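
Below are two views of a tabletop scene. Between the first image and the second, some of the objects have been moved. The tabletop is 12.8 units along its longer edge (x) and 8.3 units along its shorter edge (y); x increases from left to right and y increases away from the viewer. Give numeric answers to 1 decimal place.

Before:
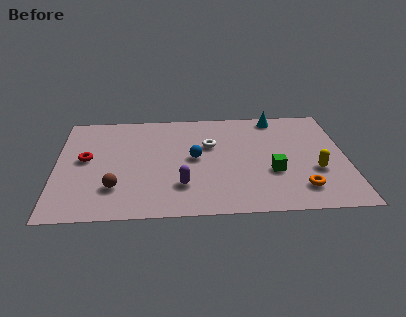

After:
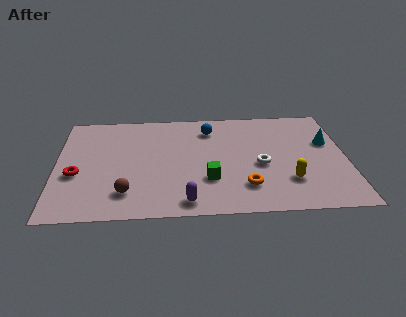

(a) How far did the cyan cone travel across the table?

3.1

The cyan cone moved from about (9.8, 7.4) to (12.0, 5.2), a distance of √(2.2² + 2.2²) ≈ 3.1.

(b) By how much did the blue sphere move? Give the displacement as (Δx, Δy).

(0.7, 2.3)

The blue sphere was at about (6.1, 4.3) and moved to about (6.8, 6.6).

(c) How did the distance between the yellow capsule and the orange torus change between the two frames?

+0.4

The distance was about 1.5 in the first image and 1.9 in the second, so they moved 0.4 units further apart.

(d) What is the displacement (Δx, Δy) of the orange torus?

(-2.4, 0.3)

The orange torus was at about (10.7, 1.7) and moved to about (8.3, 2.0).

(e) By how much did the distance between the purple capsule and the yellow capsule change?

-1.3

They were about 6.0 units apart before and 4.7 after — 1.3 units closer together.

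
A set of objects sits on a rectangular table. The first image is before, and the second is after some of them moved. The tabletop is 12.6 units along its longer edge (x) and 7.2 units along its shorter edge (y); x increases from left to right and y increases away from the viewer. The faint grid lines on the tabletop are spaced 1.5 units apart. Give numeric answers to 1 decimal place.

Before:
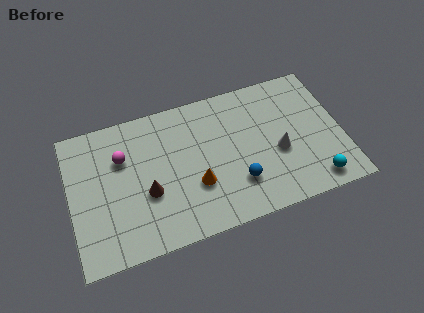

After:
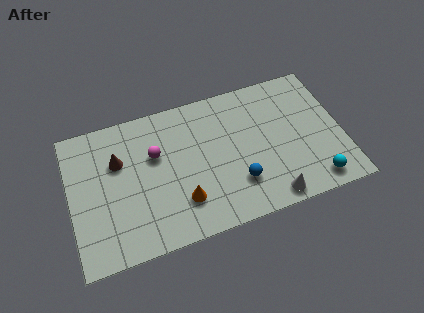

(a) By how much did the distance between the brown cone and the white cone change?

+1.7

Before: roughly 6.1 units apart; after: 7.8. That's 1.7 units further apart.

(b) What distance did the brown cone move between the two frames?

2.3

From (3.5, 2.8) to (2.3, 4.8), the brown cone covered √(1.2² + 2.0²) ≈ 2.3 units.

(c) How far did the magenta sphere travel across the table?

1.5

The magenta sphere was near (2.5, 4.9) before and (4.0, 4.6) after, so it travelled √(1.5² + 0.3²) ≈ 1.5 units.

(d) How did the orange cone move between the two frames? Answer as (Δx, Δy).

(-0.7, -0.6)

The orange cone was at about (5.7, 2.5) and moved to about (5.0, 1.9).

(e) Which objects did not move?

the cyan sphere and the blue sphere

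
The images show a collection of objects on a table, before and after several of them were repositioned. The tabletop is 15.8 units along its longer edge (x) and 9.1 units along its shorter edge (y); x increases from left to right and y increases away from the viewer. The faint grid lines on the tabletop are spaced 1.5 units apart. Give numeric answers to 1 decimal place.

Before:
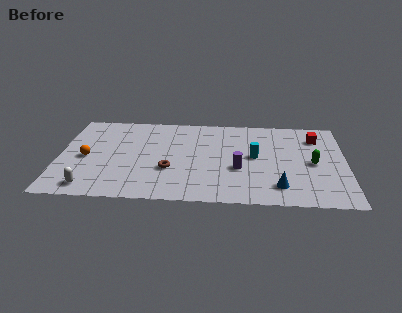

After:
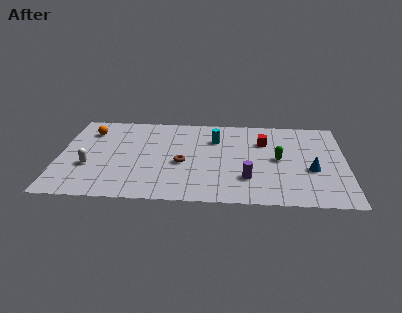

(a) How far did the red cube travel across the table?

3.0

From (14.2, 7.0) to (11.3, 6.4), the red cube covered √(2.9² + 0.6²) ≈ 3.0 units.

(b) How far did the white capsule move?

2.1

From (1.8, 1.2) to (1.7, 3.3), the white capsule covered √(0.1² + 2.1²) ≈ 2.1 units.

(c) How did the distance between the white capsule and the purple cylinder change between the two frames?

+0.3

Before: roughly 8.4 units apart; after: 8.7. That's 0.3 units further apart.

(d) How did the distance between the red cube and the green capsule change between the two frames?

-0.7

Before: roughly 2.7 units apart; after: 2.0. That's 0.7 units closer together.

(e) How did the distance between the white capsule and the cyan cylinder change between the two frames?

-2.1

They were about 9.7 units apart before and 7.6 after — 2.1 units closer together.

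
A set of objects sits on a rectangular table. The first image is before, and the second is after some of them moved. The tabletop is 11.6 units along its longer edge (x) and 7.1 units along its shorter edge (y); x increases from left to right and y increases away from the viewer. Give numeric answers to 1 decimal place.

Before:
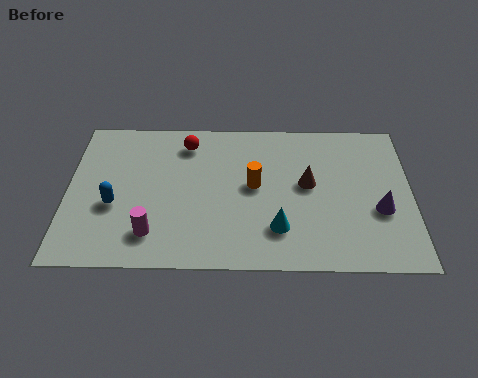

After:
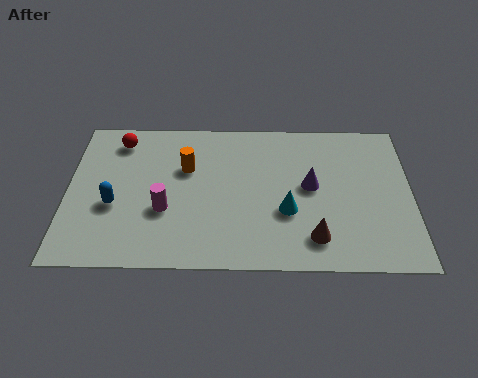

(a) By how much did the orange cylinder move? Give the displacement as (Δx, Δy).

(-2.3, 0.8)

From the two frames, the orange cylinder sits at roughly (6.3, 3.8) before and (4.0, 4.6) after.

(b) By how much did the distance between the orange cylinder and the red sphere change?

-0.4

The distance was about 3.0 in the first image and 2.6 in the second, so they moved 0.4 units closer together.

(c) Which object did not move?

the blue capsule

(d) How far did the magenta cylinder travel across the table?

1.2

The magenta cylinder was near (2.9, 1.5) before and (3.3, 2.6) after, so it travelled √(0.4² + 1.1²) ≈ 1.2 units.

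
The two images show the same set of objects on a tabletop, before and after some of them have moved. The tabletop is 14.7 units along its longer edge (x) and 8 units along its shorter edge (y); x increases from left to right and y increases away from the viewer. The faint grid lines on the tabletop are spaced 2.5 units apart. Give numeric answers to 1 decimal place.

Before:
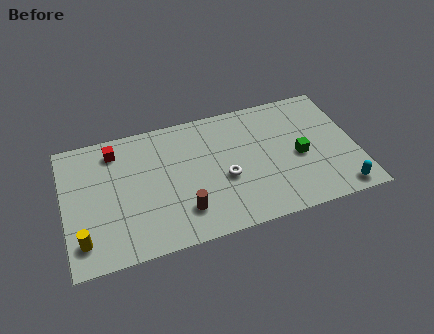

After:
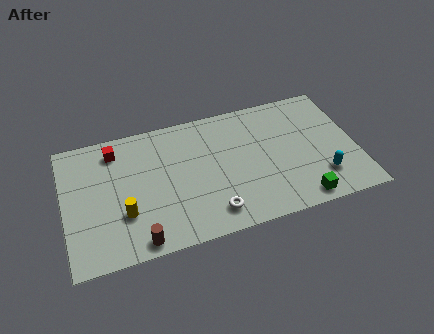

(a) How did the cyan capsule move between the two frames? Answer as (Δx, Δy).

(-0.8, 1.1)

From the two frames, the cyan capsule sits at roughly (13.6, 0.9) before and (12.8, 2.0) after.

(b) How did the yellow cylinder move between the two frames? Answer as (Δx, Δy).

(2.1, 1.0)

From the two frames, the yellow cylinder sits at roughly (0.8, 1.6) before and (2.9, 2.6) after.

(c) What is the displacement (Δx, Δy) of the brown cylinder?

(-2.3, -1.1)

The brown cylinder started near (5.8, 1.9) and ended near (3.5, 0.8).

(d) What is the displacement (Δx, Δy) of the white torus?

(-0.8, -1.9)

From the two frames, the white torus sits at roughly (8.0, 3.3) before and (7.2, 1.4) after.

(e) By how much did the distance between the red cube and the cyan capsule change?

-1.2

Before: roughly 12.3 units apart; after: 11.1. That's 1.2 units closer together.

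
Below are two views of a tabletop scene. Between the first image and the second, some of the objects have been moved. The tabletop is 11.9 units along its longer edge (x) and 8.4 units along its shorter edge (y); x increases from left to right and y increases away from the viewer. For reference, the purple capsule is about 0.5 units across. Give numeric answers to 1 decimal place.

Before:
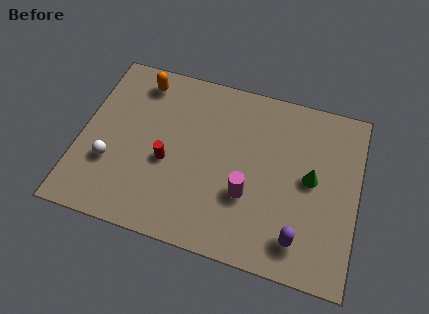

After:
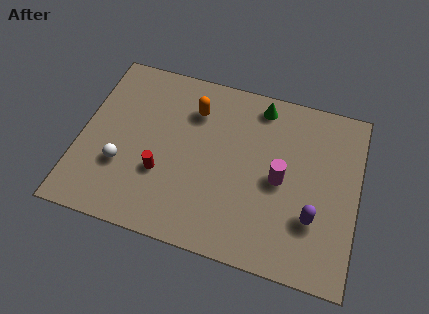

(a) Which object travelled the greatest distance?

the green cone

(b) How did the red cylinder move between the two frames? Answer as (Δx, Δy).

(-0.2, -0.6)

The red cylinder started near (3.8, 3.5) and ended near (3.6, 2.9).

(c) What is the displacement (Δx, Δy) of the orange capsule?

(2.4, -0.8)

The orange capsule started near (2.3, 7.1) and ended near (4.7, 6.3).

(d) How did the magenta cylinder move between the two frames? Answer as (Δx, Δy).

(1.3, 1.1)

The magenta cylinder started near (7.3, 2.9) and ended near (8.6, 4.0).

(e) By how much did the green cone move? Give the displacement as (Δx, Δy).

(-2.4, 2.9)

The green cone started near (9.9, 4.4) and ended near (7.5, 7.3).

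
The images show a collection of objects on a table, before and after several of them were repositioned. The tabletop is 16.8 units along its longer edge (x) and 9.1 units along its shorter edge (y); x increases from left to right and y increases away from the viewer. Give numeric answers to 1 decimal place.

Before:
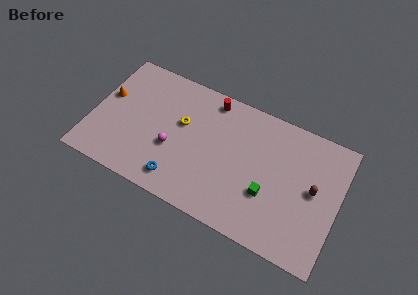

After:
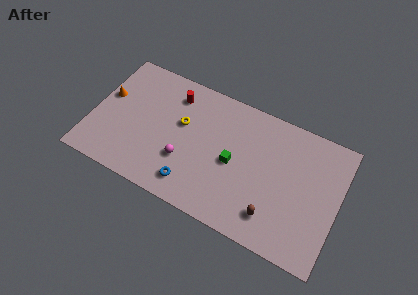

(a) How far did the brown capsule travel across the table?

3.8

The brown capsule was near (15.1, 4.8) before and (12.7, 1.9) after, so it travelled √(2.4² + 2.9²) ≈ 3.8 units.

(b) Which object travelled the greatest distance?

the brown capsule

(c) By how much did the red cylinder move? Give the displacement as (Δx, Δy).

(-2.5, -0.7)

From the two frames, the red cylinder sits at roughly (7.7, 8.0) before and (5.2, 7.3) after.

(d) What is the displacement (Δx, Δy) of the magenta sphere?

(0.9, -0.5)

The magenta sphere was at about (5.6, 3.5) and moved to about (6.5, 3.0).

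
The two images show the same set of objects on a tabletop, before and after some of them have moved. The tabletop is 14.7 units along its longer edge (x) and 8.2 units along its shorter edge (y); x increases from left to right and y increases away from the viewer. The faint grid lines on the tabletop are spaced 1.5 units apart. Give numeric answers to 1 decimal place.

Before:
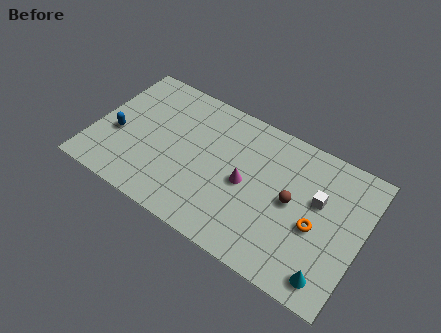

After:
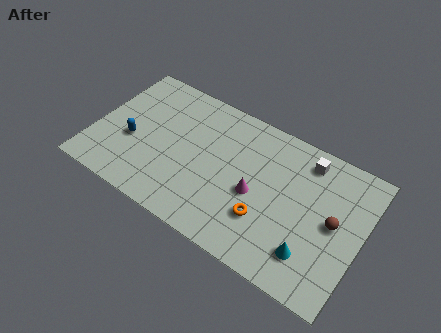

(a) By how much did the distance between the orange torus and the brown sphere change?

+2.3

Before: roughly 1.6 units apart; after: 3.9. That's 2.3 units further apart.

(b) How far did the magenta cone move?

0.7

From (8.4, 3.9) to (9.0, 3.6), the magenta cone covered √(0.6² + 0.3²) ≈ 0.7 units.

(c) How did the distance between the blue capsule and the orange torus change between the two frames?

-3.4

They were about 11.0 units apart before and 7.6 after — 3.4 units closer together.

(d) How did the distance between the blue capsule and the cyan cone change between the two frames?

-2.0

The distance was about 12.3 in the first image and 10.3 in the second, so they moved 2.0 units closer together.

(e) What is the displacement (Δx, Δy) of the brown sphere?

(2.3, 0.0)

The brown sphere was at about (10.9, 4.2) and moved to about (13.2, 4.2).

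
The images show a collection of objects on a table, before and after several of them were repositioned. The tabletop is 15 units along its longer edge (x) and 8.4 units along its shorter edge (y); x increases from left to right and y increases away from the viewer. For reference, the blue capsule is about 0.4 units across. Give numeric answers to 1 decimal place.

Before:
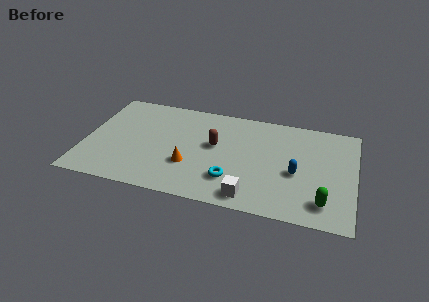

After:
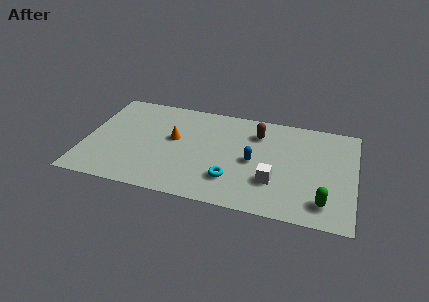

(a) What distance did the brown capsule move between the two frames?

2.8

The brown capsule was near (7.2, 4.8) before and (9.5, 6.4) after, so it travelled √(2.3² + 1.6²) ≈ 2.8 units.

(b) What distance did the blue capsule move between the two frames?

2.4

From (11.8, 3.6) to (9.4, 4.0), the blue capsule covered √(2.4² + 0.4²) ≈ 2.4 units.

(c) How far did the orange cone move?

2.2

The orange cone was near (5.9, 2.8) before and (4.9, 4.8) after, so it travelled √(1.0² + 2.0²) ≈ 2.2 units.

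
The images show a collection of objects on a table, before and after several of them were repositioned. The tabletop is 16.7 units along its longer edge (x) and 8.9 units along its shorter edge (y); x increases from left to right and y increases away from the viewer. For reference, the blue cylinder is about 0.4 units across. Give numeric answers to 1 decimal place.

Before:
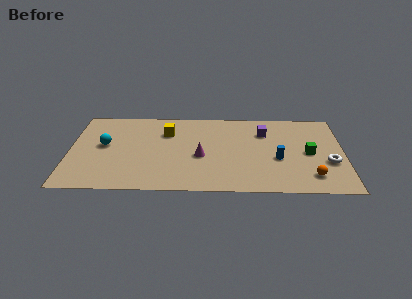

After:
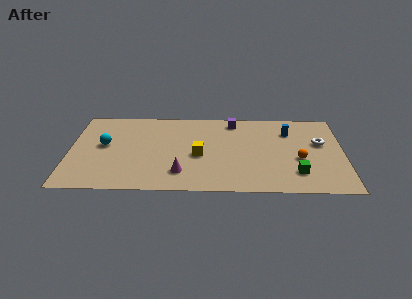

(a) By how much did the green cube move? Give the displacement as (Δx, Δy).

(-0.8, -2.2)

The green cube started near (14.6, 4.3) and ended near (13.8, 2.1).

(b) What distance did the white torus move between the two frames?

2.2

The white torus was near (15.8, 3.3) before and (15.3, 5.4) after, so it travelled √(0.5² + 2.1²) ≈ 2.2 units.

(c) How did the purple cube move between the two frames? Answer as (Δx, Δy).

(-1.9, 1.2)

The purple cube was at about (11.9, 6.5) and moved to about (10.0, 7.7).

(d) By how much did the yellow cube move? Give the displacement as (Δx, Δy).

(2.0, -2.5)

The yellow cube was at about (5.9, 6.4) and moved to about (7.9, 3.9).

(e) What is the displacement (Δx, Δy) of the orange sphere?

(-0.7, 1.8)

From the two frames, the orange sphere sits at roughly (14.7, 1.8) before and (14.0, 3.6) after.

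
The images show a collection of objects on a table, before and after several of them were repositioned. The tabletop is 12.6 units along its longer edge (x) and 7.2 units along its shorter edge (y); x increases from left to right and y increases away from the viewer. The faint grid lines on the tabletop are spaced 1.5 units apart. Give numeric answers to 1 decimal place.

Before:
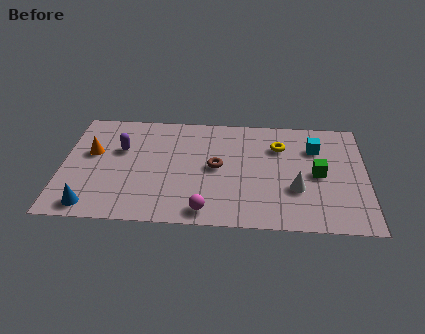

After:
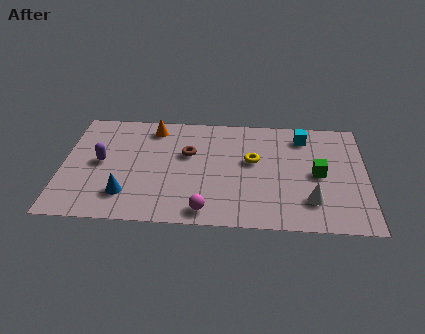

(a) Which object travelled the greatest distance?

the orange cone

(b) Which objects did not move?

the green cube and the magenta sphere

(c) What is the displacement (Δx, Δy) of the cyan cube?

(-0.5, 0.7)

From the two frames, the cyan cube sits at roughly (10.5, 5.2) before and (10.0, 5.9) after.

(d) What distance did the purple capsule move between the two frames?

1.2

The purple capsule was near (2.4, 4.6) before and (1.6, 3.7) after, so it travelled √(0.8² + 0.9²) ≈ 1.2 units.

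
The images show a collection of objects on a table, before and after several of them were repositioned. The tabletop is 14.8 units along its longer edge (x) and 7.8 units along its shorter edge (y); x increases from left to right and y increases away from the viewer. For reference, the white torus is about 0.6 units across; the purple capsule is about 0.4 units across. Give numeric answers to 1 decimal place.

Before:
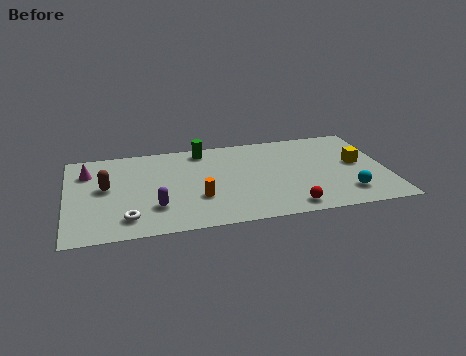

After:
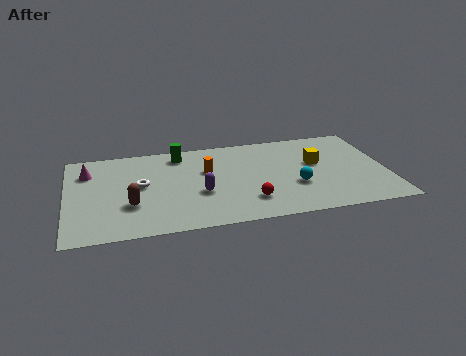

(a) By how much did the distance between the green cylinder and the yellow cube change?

-1.0

They were about 7.6 units apart before and 6.6 after — 1.0 units closer together.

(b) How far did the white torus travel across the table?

2.8

The white torus was near (2.7, 1.5) before and (3.4, 4.2) after, so it travelled √(0.7² + 2.7²) ≈ 2.8 units.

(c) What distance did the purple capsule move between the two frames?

2.2

The purple capsule moved from about (4.0, 2.2) to (6.1, 3.0), a distance of √(2.1² + 0.8²) ≈ 2.2.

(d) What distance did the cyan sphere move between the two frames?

2.5

From (12.8, 1.7) to (10.5, 2.8), the cyan sphere covered √(2.3² + 1.1²) ≈ 2.5 units.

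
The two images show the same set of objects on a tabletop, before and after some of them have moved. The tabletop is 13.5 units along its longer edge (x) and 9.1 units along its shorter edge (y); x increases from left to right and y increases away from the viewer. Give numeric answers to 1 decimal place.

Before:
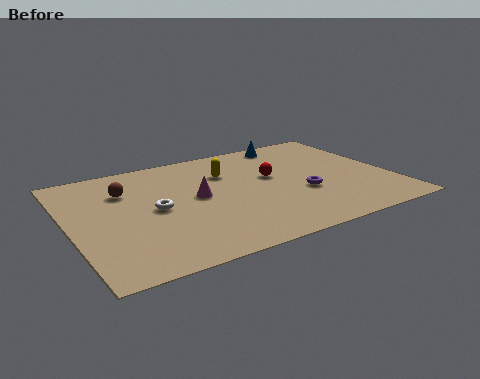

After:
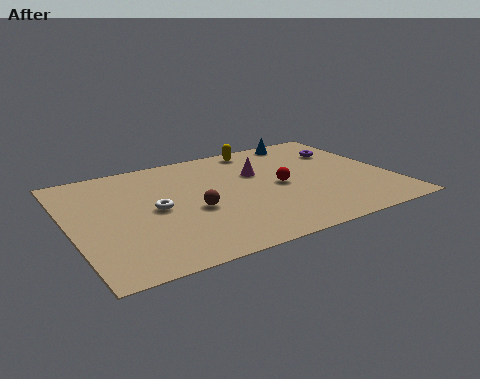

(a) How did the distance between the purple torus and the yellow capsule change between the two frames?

-0.3

The distance was about 4.1 in the first image and 3.8 in the second, so they moved 0.3 units closer together.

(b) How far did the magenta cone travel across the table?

3.0

The magenta cone was near (5.3, 4.8) before and (8.1, 5.9) after, so it travelled √(2.8² + 1.1²) ≈ 3.0 units.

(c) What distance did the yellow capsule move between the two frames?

2.4

From (6.8, 6.4) to (8.5, 8.1), the yellow capsule covered √(1.7² + 1.7²) ≈ 2.4 units.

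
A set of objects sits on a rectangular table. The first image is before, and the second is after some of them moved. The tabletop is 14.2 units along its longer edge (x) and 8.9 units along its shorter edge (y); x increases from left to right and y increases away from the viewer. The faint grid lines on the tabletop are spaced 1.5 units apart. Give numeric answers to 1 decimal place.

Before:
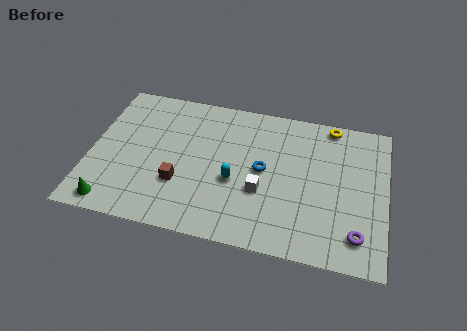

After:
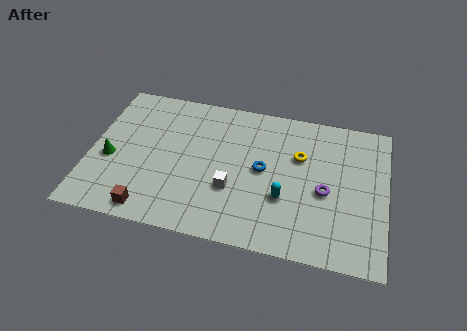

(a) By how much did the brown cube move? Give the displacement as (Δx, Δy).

(-1.3, -1.9)

The brown cube started near (4.4, 2.9) and ended near (3.1, 1.0).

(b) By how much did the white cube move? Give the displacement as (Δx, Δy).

(-1.4, -0.2)

The white cube started near (8.3, 3.3) and ended near (6.9, 3.1).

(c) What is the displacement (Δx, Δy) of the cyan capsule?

(2.4, -0.5)

The cyan capsule started near (7.0, 3.6) and ended near (9.4, 3.1).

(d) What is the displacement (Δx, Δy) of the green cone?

(-0.3, 2.7)

The green cone was at about (1.3, 1.0) and moved to about (1.0, 3.7).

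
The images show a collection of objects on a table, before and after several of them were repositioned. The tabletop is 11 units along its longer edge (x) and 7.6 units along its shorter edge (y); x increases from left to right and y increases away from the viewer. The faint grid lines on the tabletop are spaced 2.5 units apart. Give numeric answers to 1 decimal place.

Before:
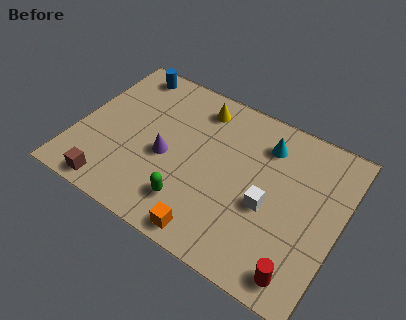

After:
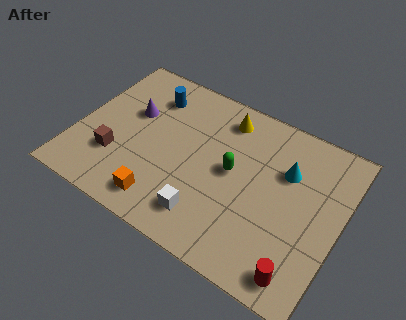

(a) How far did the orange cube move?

2.1

The orange cube moved from about (6.1, 0.8) to (4.0, 1.2), a distance of √(2.1² + 0.4²) ≈ 2.1.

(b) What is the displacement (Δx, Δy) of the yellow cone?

(1.1, 0.0)

From the two frames, the yellow cone sits at roughly (4.7, 6.3) before and (5.8, 6.3) after.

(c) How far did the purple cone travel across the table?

2.2

The purple cone moved from about (3.8, 3.3) to (2.1, 4.7), a distance of √(1.7² + 1.4²) ≈ 2.2.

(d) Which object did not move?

the red cylinder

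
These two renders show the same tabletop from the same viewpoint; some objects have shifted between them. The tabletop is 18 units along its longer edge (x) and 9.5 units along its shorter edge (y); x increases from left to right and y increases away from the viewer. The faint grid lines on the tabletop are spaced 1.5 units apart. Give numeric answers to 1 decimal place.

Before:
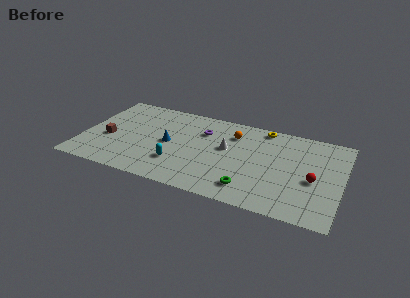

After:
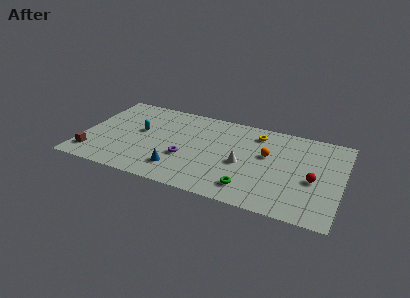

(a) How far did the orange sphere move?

2.9

The orange sphere was near (10.3, 7.2) before and (12.8, 5.7) after, so it travelled √(2.5² + 1.5²) ≈ 2.9 units.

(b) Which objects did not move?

the red sphere and the green torus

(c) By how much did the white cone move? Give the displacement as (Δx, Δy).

(1.2, -1.3)

The white cone started near (10.0, 5.5) and ended near (11.2, 4.2).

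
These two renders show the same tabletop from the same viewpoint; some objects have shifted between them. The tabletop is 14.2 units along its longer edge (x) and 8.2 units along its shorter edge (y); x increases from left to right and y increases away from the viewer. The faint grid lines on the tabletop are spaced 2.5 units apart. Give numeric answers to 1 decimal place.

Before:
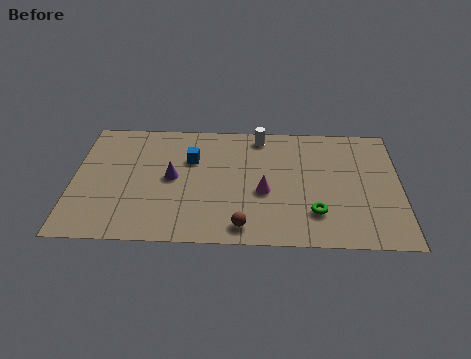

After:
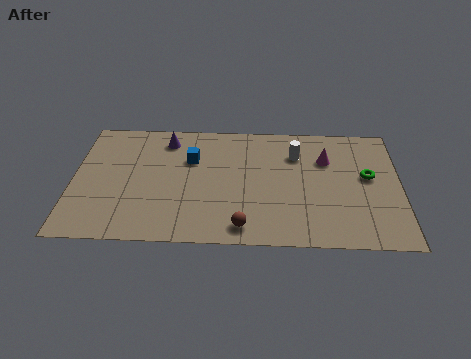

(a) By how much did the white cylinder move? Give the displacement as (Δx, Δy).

(1.6, -1.2)

The white cylinder started near (8.1, 7.2) and ended near (9.7, 6.0).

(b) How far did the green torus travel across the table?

3.4

From (10.5, 2.1) to (12.8, 4.6), the green torus covered √(2.3² + 2.5²) ≈ 3.4 units.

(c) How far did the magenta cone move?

3.5

From (8.3, 3.4) to (11.0, 5.7), the magenta cone covered √(2.7² + 2.3²) ≈ 3.5 units.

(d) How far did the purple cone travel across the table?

2.6

From (4.3, 4.2) to (4.0, 6.8), the purple cone covered √(0.3² + 2.6²) ≈ 2.6 units.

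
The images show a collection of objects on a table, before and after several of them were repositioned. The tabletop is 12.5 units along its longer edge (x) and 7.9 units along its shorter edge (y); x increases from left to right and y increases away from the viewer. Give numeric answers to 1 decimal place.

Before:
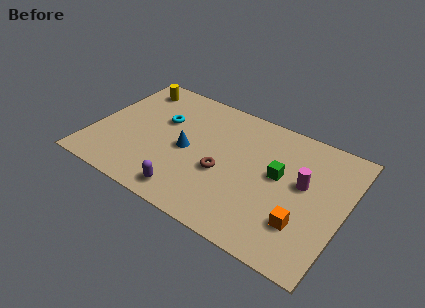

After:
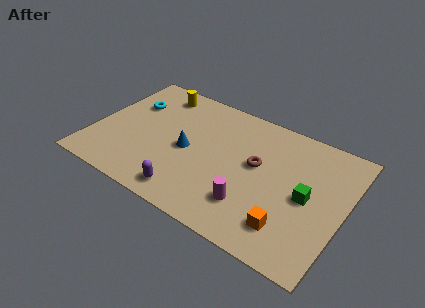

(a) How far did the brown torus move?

2.0

The brown torus was near (6.6, 3.2) before and (8.1, 4.5) after, so it travelled √(1.5² + 1.3²) ≈ 2.0 units.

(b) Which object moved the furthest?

the magenta cylinder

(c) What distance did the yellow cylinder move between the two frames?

1.2

The yellow cylinder moved from about (1.4, 6.6) to (2.6, 6.7), a distance of √(1.2² + 0.1²) ≈ 1.2.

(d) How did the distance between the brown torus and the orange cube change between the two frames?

-0.8

They were about 4.2 units apart before and 3.4 after — 0.8 units closer together.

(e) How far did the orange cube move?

0.8

The orange cube moved from about (10.7, 2.2) to (10.1, 1.7), a distance of √(0.6² + 0.5²) ≈ 0.8.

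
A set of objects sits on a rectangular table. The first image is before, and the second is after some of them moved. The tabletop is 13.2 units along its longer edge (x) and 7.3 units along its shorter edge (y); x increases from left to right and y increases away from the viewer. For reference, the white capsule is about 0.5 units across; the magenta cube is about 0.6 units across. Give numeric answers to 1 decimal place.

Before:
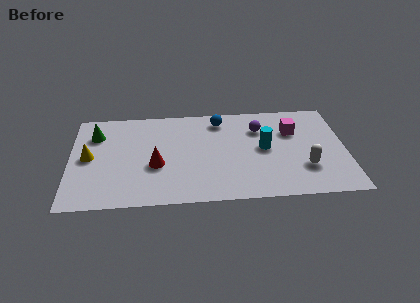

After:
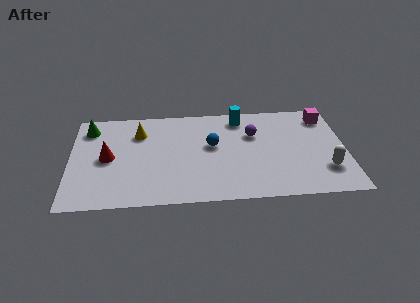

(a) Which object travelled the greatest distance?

the yellow cone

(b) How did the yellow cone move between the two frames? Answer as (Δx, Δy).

(2.4, 1.7)

The yellow cone started near (0.9, 3.7) and ended near (3.3, 5.4).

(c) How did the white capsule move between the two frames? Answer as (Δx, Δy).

(1.0, -0.2)

The white capsule was at about (11.2, 2.2) and moved to about (12.2, 2.0).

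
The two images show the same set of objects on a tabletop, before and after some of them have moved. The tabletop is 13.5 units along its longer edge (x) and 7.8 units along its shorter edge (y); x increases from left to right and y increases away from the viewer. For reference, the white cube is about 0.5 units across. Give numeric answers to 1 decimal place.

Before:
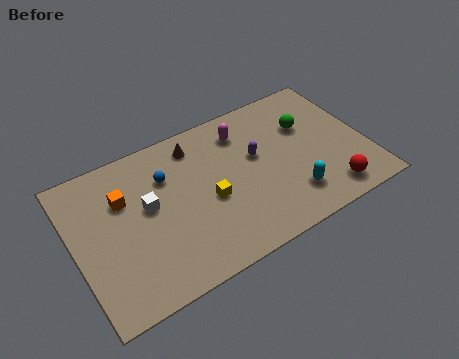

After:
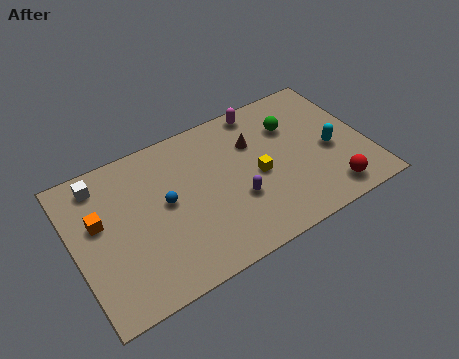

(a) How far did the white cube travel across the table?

2.9

The white cube moved from about (3.4, 4.4) to (1.5, 6.6), a distance of √(1.9² + 2.2²) ≈ 2.9.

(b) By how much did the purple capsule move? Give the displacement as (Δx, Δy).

(-1.2, -1.8)

The purple capsule started near (8.5, 4.6) and ended near (7.3, 2.8).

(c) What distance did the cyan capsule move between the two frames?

2.6

The cyan capsule moved from about (9.7, 1.8) to (11.8, 3.4), a distance of √(2.1² + 1.6²) ≈ 2.6.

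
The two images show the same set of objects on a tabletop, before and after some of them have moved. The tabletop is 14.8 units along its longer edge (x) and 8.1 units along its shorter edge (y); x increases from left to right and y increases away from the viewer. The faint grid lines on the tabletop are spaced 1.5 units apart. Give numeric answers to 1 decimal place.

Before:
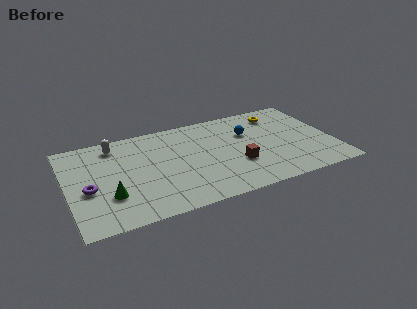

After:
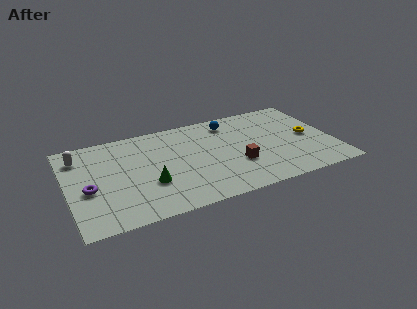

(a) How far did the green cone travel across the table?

2.2

From (2.2, 2.5) to (4.4, 2.8), the green cone covered √(2.2² + 0.3²) ≈ 2.2 units.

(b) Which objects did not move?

the brown cube and the purple torus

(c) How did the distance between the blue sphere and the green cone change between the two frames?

-2.2

The distance was about 8.5 in the first image and 6.3 in the second, so they moved 2.2 units closer together.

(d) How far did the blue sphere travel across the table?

1.6

The blue sphere was near (10.2, 5.4) before and (9.3, 6.7) after, so it travelled √(0.9² + 1.3²) ≈ 1.6 units.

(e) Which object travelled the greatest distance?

the yellow torus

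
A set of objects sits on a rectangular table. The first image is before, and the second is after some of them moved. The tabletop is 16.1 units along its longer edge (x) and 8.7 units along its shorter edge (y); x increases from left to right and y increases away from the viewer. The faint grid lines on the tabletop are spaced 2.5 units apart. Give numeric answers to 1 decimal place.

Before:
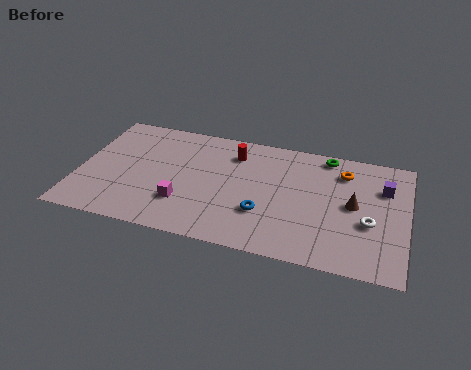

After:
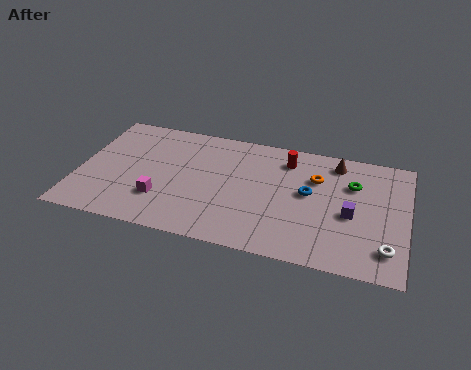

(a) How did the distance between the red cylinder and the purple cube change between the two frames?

-2.8

They were about 7.4 units apart before and 4.6 after — 2.8 units closer together.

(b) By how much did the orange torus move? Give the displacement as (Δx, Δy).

(-1.3, -0.8)

The orange torus was at about (12.9, 6.8) and moved to about (11.6, 6.0).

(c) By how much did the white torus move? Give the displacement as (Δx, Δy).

(0.9, -1.6)

The white torus started near (14.3, 3.4) and ended near (15.2, 1.8).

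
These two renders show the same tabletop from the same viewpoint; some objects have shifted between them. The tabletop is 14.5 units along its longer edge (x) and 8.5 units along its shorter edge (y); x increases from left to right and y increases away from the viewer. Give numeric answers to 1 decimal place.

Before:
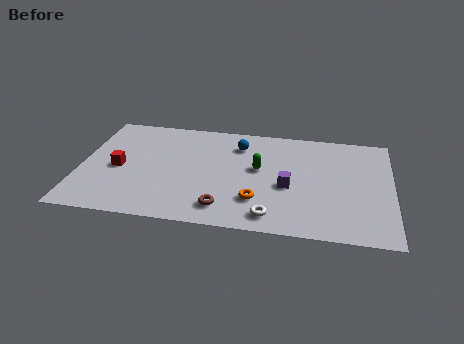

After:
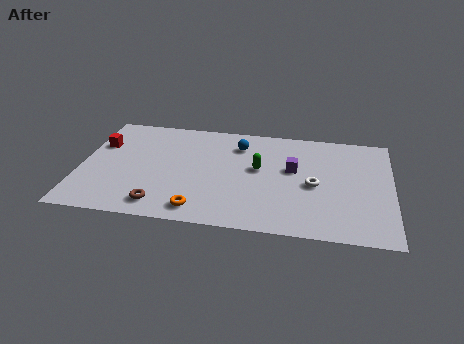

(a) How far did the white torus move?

3.3

The white torus was near (9.0, 1.2) before and (10.9, 3.9) after, so it travelled √(1.9² + 2.7²) ≈ 3.3 units.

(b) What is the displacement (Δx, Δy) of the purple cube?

(0.2, 1.4)

The purple cube started near (9.7, 3.6) and ended near (9.9, 5.0).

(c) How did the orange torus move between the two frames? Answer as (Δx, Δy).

(-2.6, -1.1)

The orange torus was at about (8.3, 2.3) and moved to about (5.7, 1.2).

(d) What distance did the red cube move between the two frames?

2.1

The red cube moved from about (1.8, 3.9) to (0.8, 5.7), a distance of √(1.0² + 1.8²) ≈ 2.1.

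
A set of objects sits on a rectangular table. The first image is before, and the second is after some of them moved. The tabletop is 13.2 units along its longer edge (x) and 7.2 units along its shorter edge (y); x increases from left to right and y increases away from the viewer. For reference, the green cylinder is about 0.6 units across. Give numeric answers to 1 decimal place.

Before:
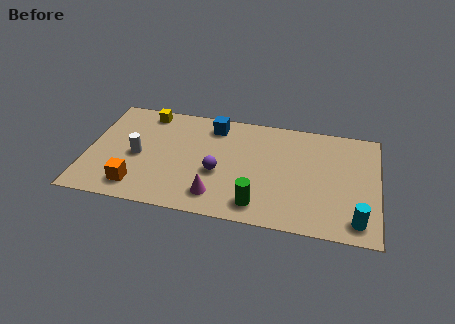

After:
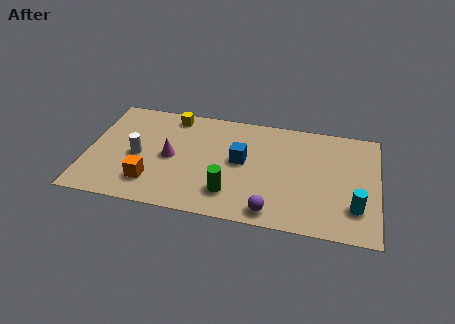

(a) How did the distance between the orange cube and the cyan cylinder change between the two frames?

-0.7

They were about 9.9 units apart before and 9.2 after — 0.7 units closer together.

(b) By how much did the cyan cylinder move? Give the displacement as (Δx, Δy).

(-0.1, 0.8)

The cyan cylinder was at about (12.3, 1.1) and moved to about (12.2, 1.9).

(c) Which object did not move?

the white cylinder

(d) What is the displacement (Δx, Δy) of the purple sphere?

(2.5, -2.0)

The purple sphere started near (6.0, 2.9) and ended near (8.5, 0.9).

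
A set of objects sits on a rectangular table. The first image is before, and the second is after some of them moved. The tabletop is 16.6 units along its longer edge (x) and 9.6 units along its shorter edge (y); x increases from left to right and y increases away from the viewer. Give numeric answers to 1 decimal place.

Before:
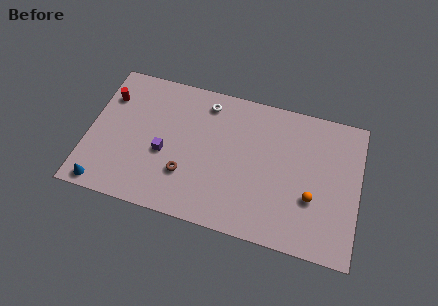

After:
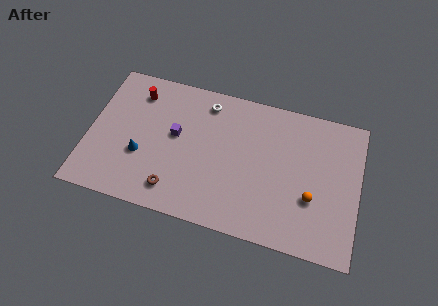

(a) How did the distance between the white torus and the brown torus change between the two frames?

+1.3

They were about 5.3 units apart before and 6.6 after — 1.3 units further apart.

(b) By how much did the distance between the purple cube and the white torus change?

-1.5

Before: roughly 4.7 units apart; after: 3.2. That's 1.5 units closer together.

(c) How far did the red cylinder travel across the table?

1.8

The red cylinder was near (1.0, 7.0) before and (2.7, 7.7) after, so it travelled √(1.7² + 0.7²) ≈ 1.8 units.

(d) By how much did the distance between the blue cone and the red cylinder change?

-1.9

Before: roughly 6.1 units apart; after: 4.2. That's 1.9 units closer together.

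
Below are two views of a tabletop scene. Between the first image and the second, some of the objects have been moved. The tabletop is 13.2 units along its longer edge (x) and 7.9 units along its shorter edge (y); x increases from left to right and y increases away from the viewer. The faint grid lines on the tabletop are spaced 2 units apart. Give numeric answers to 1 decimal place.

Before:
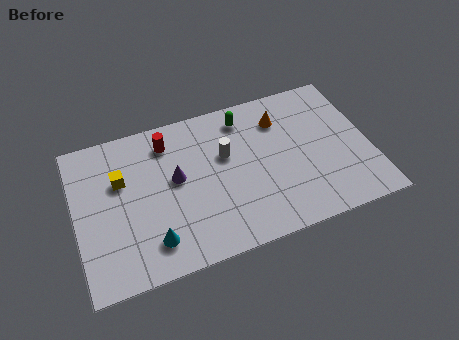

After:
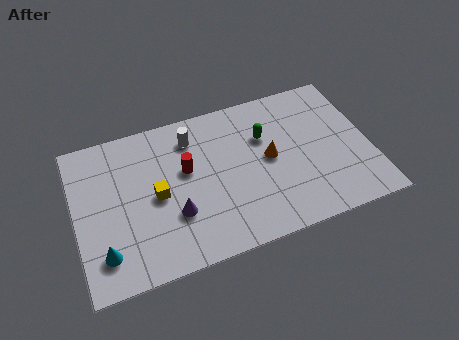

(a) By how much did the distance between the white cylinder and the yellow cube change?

-1.6

The distance was about 4.7 in the first image and 3.1 in the second, so they moved 1.6 units closer together.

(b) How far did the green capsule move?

1.5

The green capsule moved from about (7.8, 6.6) to (8.6, 5.3), a distance of √(0.8² + 1.3²) ≈ 1.5.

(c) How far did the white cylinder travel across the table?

2.0

From (6.8, 4.9) to (5.4, 6.3), the white cylinder covered √(1.4² + 1.4²) ≈ 2.0 units.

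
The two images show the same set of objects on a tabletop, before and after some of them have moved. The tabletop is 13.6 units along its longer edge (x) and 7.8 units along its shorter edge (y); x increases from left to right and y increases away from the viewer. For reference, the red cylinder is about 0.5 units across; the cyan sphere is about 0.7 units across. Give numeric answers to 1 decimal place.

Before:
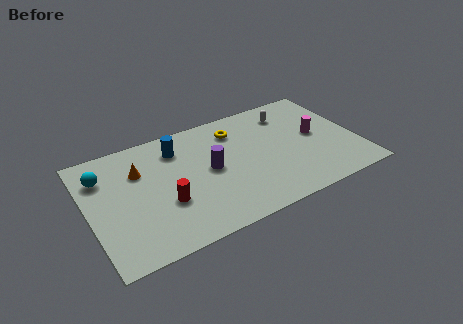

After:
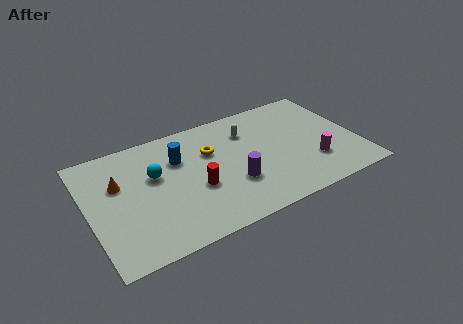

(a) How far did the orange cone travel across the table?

1.2

The orange cone moved from about (2.7, 5.4) to (1.6, 5.0), a distance of √(1.1² + 0.4²) ≈ 1.2.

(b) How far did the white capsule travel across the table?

2.2

The white capsule moved from about (10.5, 6.2) to (8.3, 5.8), a distance of √(2.2² + 0.4²) ≈ 2.2.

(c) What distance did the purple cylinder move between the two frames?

1.7

The purple cylinder was near (6.1, 4.0) before and (7.1, 2.6) after, so it travelled √(1.0² + 1.4²) ≈ 1.7 units.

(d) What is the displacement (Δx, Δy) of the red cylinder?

(1.6, 0.3)

The red cylinder started near (3.7, 2.8) and ended near (5.3, 3.1).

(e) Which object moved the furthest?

the cyan sphere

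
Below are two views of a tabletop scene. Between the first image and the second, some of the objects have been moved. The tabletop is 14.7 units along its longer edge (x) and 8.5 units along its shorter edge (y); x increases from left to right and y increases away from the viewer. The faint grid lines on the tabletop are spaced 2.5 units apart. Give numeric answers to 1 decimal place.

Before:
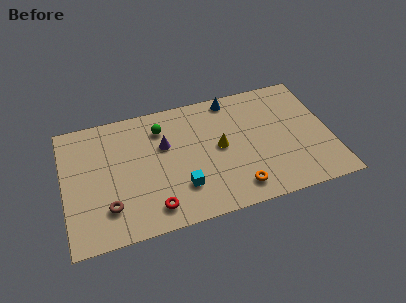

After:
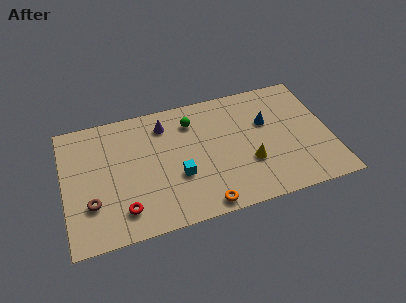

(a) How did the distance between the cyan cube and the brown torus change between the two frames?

+0.8

The distance was about 4.0 in the first image and 4.8 in the second, so they moved 0.8 units further apart.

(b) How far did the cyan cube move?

0.8

The cyan cube moved from about (6.3, 2.3) to (6.2, 3.1), a distance of √(0.1² + 0.8²) ≈ 0.8.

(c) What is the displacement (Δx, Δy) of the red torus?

(-1.6, 0.3)

From the two frames, the red torus sits at roughly (4.7, 1.4) before and (3.1, 1.7) after.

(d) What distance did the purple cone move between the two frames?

1.4

From (5.6, 5.4) to (5.7, 6.8), the purple cone covered √(0.1² + 1.4²) ≈ 1.4 units.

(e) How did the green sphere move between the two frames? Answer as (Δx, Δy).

(1.7, 0.0)

The green sphere was at about (5.5, 6.6) and moved to about (7.2, 6.6).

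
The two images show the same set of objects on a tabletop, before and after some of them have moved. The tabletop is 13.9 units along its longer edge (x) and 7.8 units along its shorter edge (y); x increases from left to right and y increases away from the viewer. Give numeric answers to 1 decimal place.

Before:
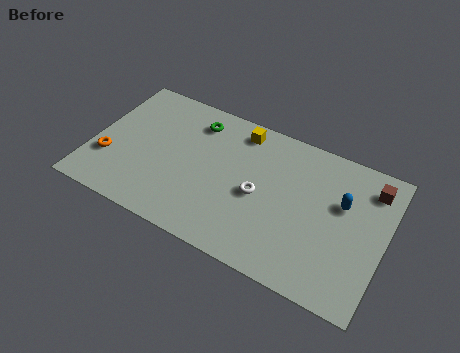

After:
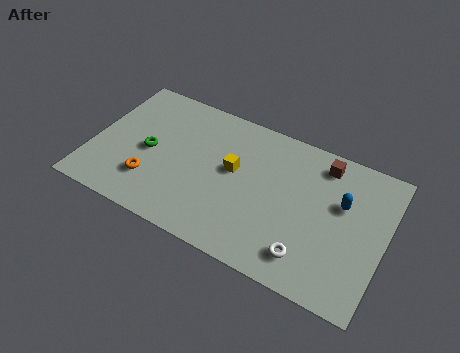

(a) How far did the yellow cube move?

2.3

From (6.7, 6.7) to (6.7, 4.4), the yellow cube covered √(0.0² + 2.3²) ≈ 2.3 units.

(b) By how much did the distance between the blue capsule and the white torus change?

-0.4

They were about 4.0 units apart before and 3.6 after — 0.4 units closer together.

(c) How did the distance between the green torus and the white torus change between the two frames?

+3.9

Before: roughly 4.3 units apart; after: 8.2. That's 3.9 units further apart.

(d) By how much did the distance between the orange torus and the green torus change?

-3.7

Before: roughly 5.3 units apart; after: 1.6. That's 3.7 units closer together.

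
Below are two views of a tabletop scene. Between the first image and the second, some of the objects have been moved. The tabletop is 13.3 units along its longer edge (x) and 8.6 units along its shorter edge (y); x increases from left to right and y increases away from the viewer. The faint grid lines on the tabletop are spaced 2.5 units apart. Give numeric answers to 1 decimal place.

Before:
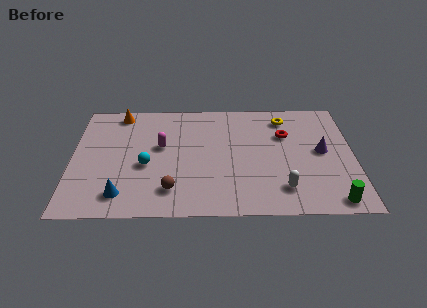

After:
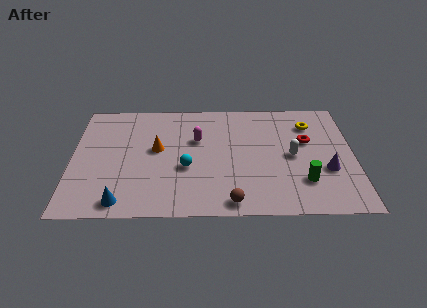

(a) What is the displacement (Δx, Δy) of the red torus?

(1.0, -0.5)

The red torus was at about (10.1, 5.8) and moved to about (11.1, 5.3).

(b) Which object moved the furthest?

the orange cone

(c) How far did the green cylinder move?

1.9

From (12.2, 0.9) to (10.9, 2.3), the green cylinder covered √(1.3² + 1.4²) ≈ 1.9 units.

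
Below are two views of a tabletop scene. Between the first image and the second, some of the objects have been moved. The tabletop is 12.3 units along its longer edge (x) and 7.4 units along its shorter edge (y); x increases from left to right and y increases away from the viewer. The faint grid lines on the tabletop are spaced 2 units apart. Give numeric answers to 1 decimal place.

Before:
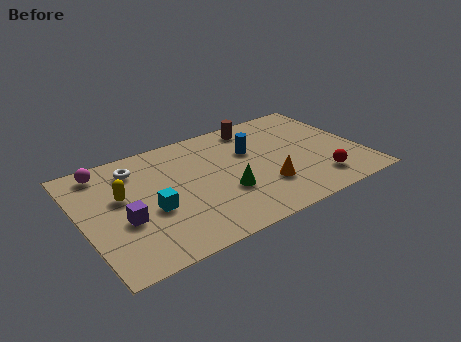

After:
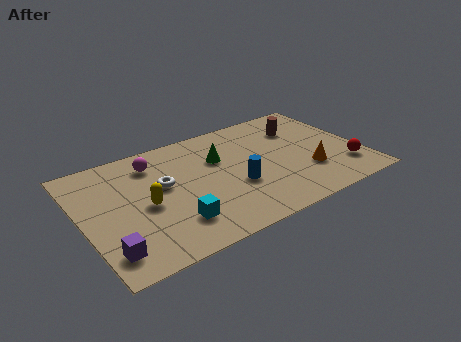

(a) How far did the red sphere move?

1.3

The red sphere moved from about (10.1, 1.5) to (11.4, 1.8), a distance of √(1.3² + 0.3²) ≈ 1.3.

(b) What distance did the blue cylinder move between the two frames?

2.2

From (7.6, 4.8) to (6.6, 2.8), the blue cylinder covered √(1.0² + 2.0²) ≈ 2.2 units.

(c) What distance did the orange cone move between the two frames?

2.0

The orange cone was near (7.8, 2.2) before and (9.8, 2.3) after, so it travelled √(2.0² + 0.1²) ≈ 2.0 units.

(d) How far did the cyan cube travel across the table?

1.4

From (2.9, 3.0) to (3.7, 1.8), the cyan cube covered √(0.8² + 1.2²) ≈ 1.4 units.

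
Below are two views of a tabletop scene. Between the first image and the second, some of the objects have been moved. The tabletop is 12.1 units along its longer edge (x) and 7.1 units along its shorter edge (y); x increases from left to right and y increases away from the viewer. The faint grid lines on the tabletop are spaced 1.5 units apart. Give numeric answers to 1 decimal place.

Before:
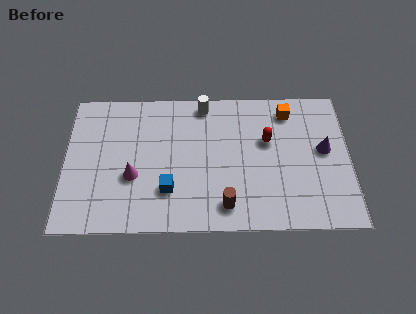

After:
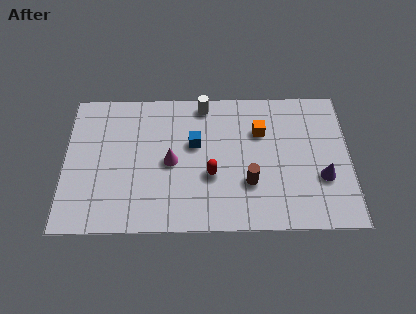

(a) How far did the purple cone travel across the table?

1.4

The purple cone moved from about (11.0, 3.9) to (10.9, 2.5), a distance of √(0.1² + 1.4²) ≈ 1.4.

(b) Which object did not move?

the white cylinder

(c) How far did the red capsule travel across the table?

2.9

The red capsule was near (8.6, 4.4) before and (6.2, 2.7) after, so it travelled √(2.4² + 1.7²) ≈ 2.9 units.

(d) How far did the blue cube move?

2.5

The blue cube moved from about (4.4, 2.0) to (5.5, 4.3), a distance of √(1.1² + 2.3²) ≈ 2.5.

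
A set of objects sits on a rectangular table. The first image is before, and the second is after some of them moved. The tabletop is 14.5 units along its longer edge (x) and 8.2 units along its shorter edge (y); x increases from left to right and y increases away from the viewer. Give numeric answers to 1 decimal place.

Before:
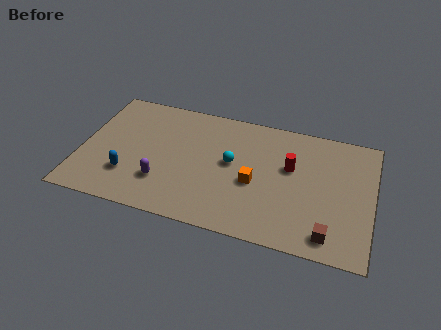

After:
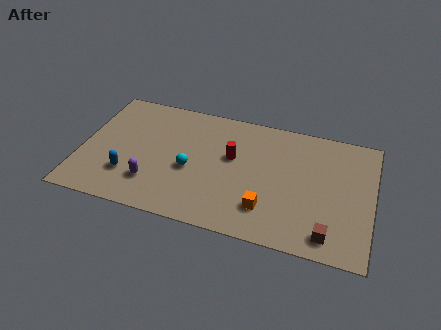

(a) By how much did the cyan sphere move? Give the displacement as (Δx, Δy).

(-2.0, -1.0)

The cyan sphere started near (7.5, 4.5) and ended near (5.5, 3.5).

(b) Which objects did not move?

the brown cube and the blue capsule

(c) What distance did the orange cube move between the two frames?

1.7

The orange cube was near (8.7, 3.5) before and (9.4, 2.0) after, so it travelled √(0.7² + 1.5²) ≈ 1.7 units.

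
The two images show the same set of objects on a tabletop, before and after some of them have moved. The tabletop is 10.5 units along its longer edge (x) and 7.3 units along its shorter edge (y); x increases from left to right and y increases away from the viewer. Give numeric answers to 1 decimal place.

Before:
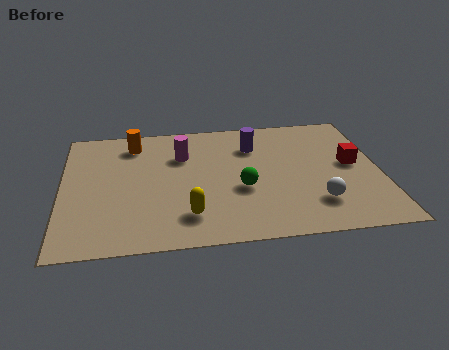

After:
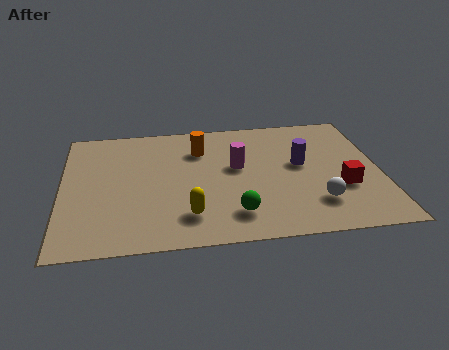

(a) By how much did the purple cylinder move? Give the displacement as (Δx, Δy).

(1.5, -1.3)

The purple cylinder started near (6.4, 5.4) and ended near (7.9, 4.1).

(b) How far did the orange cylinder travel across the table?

2.3

The orange cylinder moved from about (2.4, 6.0) to (4.6, 5.4), a distance of √(2.2² + 0.6²) ≈ 2.3.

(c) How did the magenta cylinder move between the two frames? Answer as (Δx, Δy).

(1.8, -0.9)

The magenta cylinder started near (4.0, 5.1) and ended near (5.8, 4.2).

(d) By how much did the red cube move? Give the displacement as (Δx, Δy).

(-0.4, -1.3)

The red cube was at about (9.6, 3.9) and moved to about (9.2, 2.6).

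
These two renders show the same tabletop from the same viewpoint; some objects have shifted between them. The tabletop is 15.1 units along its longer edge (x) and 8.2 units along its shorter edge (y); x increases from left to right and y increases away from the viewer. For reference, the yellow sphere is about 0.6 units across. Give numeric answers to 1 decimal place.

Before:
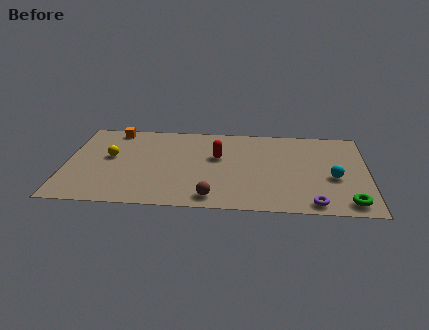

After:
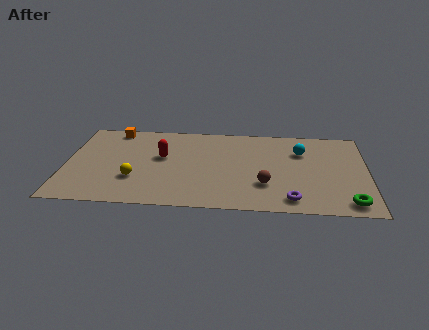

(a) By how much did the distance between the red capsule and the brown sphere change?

+1.8

Before: roughly 3.9 units apart; after: 5.7. That's 1.8 units further apart.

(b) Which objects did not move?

the green torus and the orange cube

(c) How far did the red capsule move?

2.8

The red capsule was near (7.6, 5.0) before and (4.8, 4.8) after, so it travelled √(2.8² + 0.2²) ≈ 2.8 units.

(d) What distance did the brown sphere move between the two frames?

3.0

The brown sphere was near (7.4, 1.1) before and (10.0, 2.5) after, so it travelled √(2.6² + 1.4²) ≈ 3.0 units.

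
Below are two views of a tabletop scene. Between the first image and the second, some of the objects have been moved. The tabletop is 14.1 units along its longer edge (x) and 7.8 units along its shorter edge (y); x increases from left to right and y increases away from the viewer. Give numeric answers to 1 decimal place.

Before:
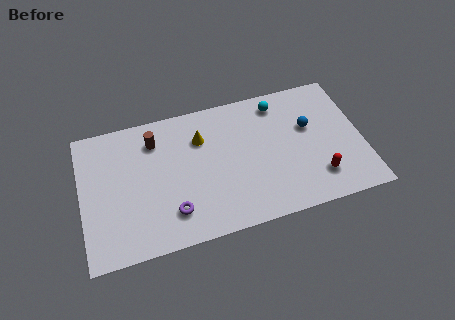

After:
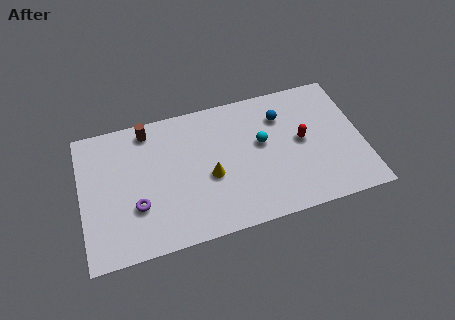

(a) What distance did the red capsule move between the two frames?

2.4

The red capsule was near (11.7, 1.8) before and (11.1, 4.1) after, so it travelled √(0.6² + 2.3²) ≈ 2.4 units.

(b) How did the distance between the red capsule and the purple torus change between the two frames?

+1.2

Before: roughly 7.3 units apart; after: 8.5. That's 1.2 units further apart.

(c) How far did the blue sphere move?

1.6

The blue sphere was near (11.5, 4.8) before and (10.2, 5.8) after, so it travelled √(1.3² + 1.0²) ≈ 1.6 units.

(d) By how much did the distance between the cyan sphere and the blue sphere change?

-0.6

The distance was about 2.3 in the first image and 1.7 in the second, so they moved 0.6 units closer together.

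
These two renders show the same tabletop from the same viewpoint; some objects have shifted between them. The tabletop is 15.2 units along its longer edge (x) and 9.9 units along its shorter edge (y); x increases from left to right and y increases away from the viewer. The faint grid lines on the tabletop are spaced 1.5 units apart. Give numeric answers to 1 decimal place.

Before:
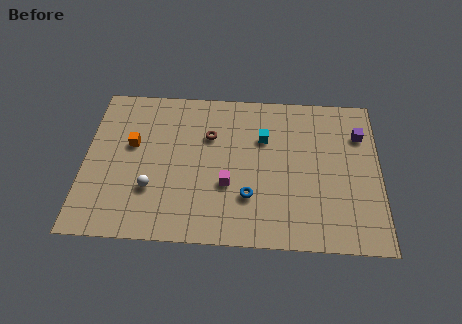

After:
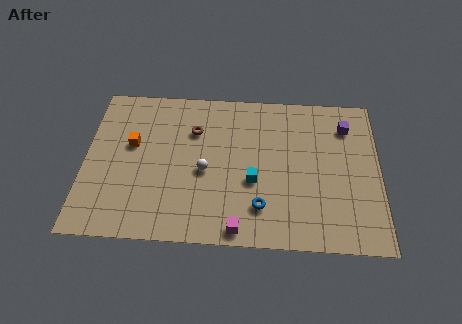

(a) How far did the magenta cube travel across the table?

2.8

The magenta cube was near (7.4, 3.6) before and (8.0, 0.9) after, so it travelled √(0.6² + 2.7²) ≈ 2.8 units.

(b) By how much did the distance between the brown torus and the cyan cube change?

+1.6

They were about 2.8 units apart before and 4.4 after — 1.6 units further apart.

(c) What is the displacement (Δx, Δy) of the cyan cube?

(-0.5, -2.8)

The cyan cube started near (9.2, 6.7) and ended near (8.7, 3.9).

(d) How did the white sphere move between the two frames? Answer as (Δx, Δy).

(2.7, 1.3)

The white sphere was at about (3.5, 3.1) and moved to about (6.2, 4.4).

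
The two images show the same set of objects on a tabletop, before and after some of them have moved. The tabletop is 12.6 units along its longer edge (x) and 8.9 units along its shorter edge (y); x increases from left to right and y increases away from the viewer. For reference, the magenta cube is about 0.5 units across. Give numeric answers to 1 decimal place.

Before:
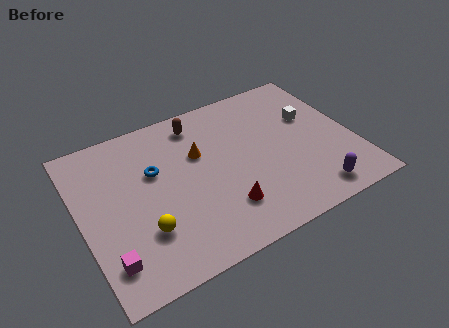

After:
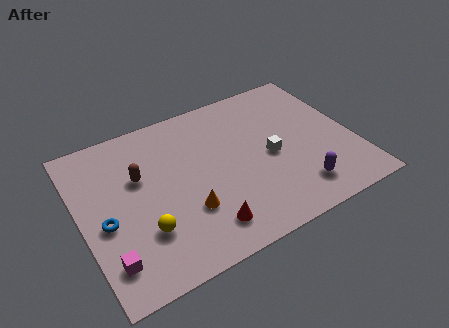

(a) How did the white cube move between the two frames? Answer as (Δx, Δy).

(-2.2, -1.5)

From the two frames, the white cube sits at roughly (10.9, 5.6) before and (8.7, 4.1) after.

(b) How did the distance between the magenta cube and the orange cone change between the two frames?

-2.3

They were about 6.1 units apart before and 3.8 after — 2.3 units closer together.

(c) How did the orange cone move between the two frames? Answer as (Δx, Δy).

(-1.0, -2.9)

The orange cone started near (5.6, 5.7) and ended near (4.6, 2.8).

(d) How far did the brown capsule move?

3.6

The brown capsule moved from about (5.8, 7.5) to (2.8, 5.6), a distance of √(3.0² + 1.9²) ≈ 3.6.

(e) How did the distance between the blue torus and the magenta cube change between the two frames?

-2.6

They were about 4.6 units apart before and 2.0 after — 2.6 units closer together.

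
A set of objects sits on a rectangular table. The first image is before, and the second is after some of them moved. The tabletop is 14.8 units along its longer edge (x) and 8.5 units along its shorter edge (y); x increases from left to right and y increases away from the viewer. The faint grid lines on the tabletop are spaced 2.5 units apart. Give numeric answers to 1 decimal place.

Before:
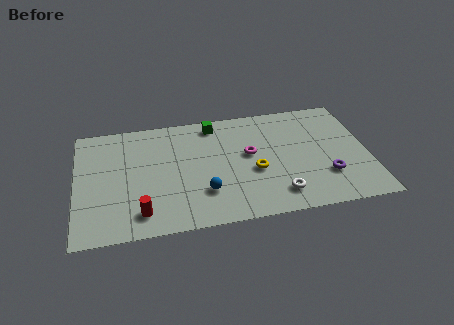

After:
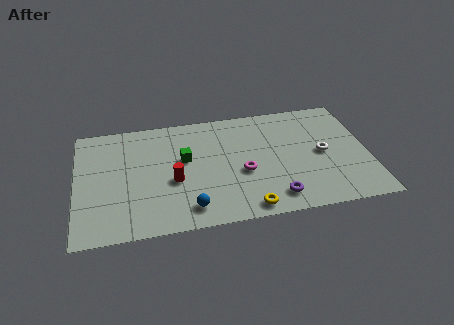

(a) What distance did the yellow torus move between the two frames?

2.6

The yellow torus was near (9.0, 3.5) before and (8.5, 0.9) after, so it travelled √(0.5² + 2.6²) ≈ 2.6 units.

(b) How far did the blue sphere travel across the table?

1.3

The blue sphere was near (6.4, 2.4) before and (5.6, 1.4) after, so it travelled √(0.8² + 1.0²) ≈ 1.3 units.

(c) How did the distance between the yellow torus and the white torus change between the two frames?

+3.0

They were about 2.2 units apart before and 5.2 after — 3.0 units further apart.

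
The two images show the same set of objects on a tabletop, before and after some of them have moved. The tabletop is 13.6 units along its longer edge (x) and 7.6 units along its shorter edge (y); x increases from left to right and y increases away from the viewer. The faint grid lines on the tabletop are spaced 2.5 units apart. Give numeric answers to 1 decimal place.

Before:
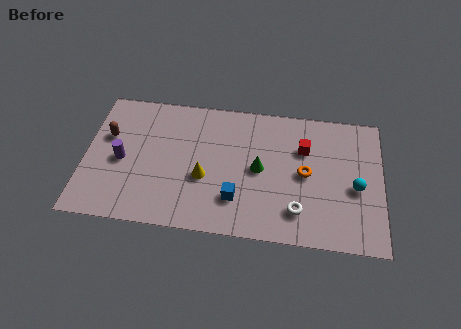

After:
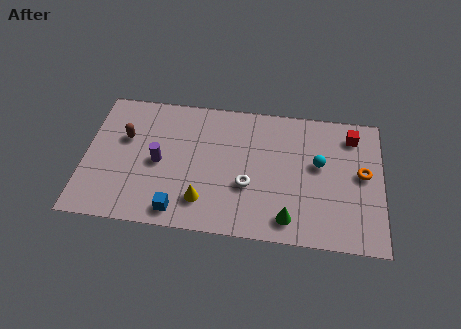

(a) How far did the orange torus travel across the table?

2.6

The orange torus was near (10.1, 3.8) before and (12.7, 4.1) after, so it travelled √(2.6² + 0.3²) ≈ 2.6 units.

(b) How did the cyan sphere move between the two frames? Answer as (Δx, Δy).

(-1.7, 1.1)

The cyan sphere was at about (12.4, 3.3) and moved to about (10.7, 4.4).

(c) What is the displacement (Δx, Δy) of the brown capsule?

(0.8, 0.0)

The brown capsule started near (1.0, 4.8) and ended near (1.8, 4.8).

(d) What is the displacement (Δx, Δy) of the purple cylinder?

(1.7, 0.1)

The purple cylinder started near (1.7, 3.5) and ended near (3.4, 3.6).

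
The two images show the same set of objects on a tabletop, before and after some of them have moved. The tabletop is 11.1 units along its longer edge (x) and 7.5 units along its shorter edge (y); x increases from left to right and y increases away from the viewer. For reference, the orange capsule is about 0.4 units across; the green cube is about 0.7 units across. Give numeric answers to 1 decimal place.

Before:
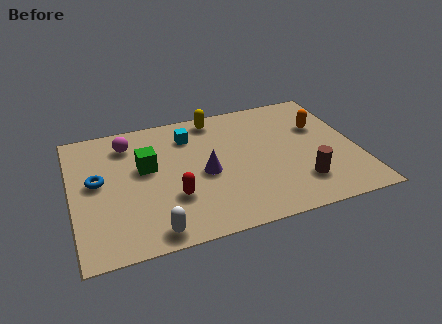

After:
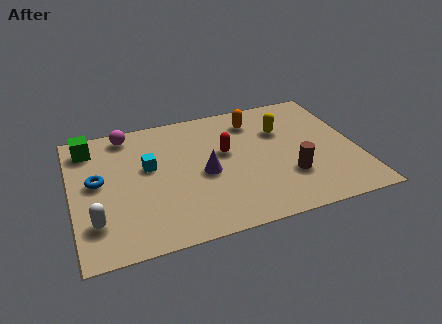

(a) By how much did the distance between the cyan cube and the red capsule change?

-0.5

Before: roughly 3.5 units apart; after: 3.0. That's 0.5 units closer together.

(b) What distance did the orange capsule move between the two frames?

2.7

The orange capsule was near (9.8, 4.9) before and (7.3, 6.0) after, so it travelled √(2.5² + 1.1²) ≈ 2.7 units.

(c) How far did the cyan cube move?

2.2

The cyan cube moved from about (4.7, 5.8) to (3.0, 4.4), a distance of √(1.7² + 1.4²) ≈ 2.2.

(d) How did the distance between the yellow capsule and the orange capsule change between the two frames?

-3.0

Before: roughly 4.3 units apart; after: 1.3. That's 3.0 units closer together.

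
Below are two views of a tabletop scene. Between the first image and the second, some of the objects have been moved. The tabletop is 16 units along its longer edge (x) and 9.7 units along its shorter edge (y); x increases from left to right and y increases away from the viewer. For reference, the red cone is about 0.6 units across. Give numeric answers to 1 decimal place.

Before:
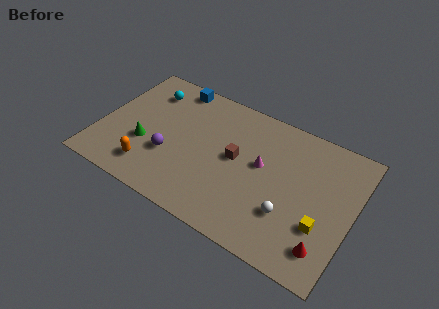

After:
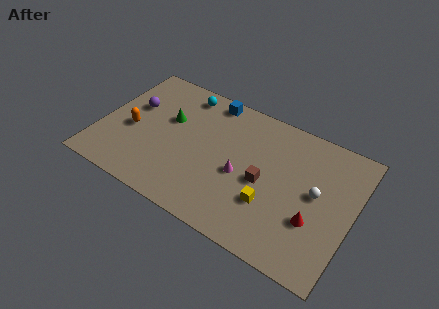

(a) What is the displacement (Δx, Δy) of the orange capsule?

(-1.6, 2.3)

The orange capsule started near (3.6, 1.9) and ended near (2.0, 4.2).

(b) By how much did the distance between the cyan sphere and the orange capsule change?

-0.8

They were about 5.8 units apart before and 5.0 after — 0.8 units closer together.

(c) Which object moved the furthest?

the purple sphere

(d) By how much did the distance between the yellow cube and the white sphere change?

+1.3

They were about 2.0 units apart before and 3.3 after — 1.3 units further apart.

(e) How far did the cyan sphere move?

2.3

The cyan sphere was near (2.5, 7.6) before and (4.7, 8.4) after, so it travelled √(2.2² + 0.8²) ≈ 2.3 units.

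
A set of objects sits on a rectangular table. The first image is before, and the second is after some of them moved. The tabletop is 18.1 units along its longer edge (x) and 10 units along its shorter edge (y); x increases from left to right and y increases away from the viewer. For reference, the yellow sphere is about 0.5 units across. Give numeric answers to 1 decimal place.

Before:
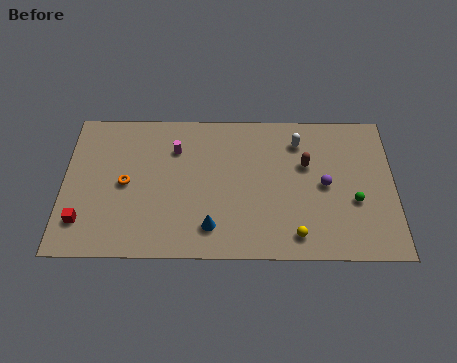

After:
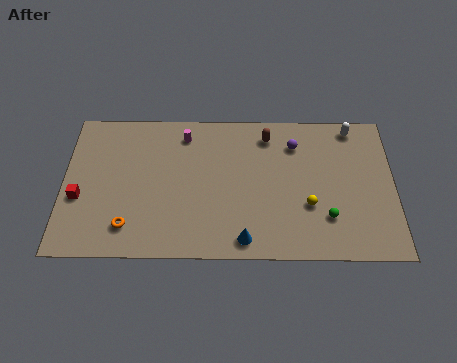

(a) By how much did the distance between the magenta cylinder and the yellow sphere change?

-0.5

The distance was about 8.8 in the first image and 8.3 in the second, so they moved 0.5 units closer together.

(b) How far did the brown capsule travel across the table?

2.9

The brown capsule was near (13.3, 6.3) before and (11.2, 8.3) after, so it travelled √(2.1² + 2.0²) ≈ 2.9 units.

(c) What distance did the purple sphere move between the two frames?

3.2

The purple sphere was near (14.3, 4.9) before and (12.7, 7.7) after, so it travelled √(1.6² + 2.8²) ≈ 3.2 units.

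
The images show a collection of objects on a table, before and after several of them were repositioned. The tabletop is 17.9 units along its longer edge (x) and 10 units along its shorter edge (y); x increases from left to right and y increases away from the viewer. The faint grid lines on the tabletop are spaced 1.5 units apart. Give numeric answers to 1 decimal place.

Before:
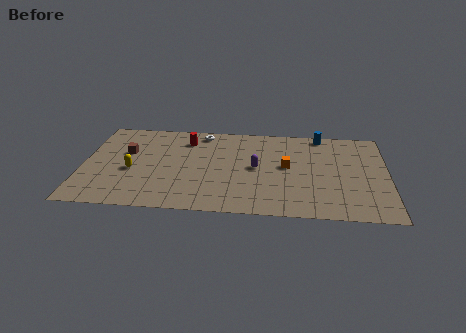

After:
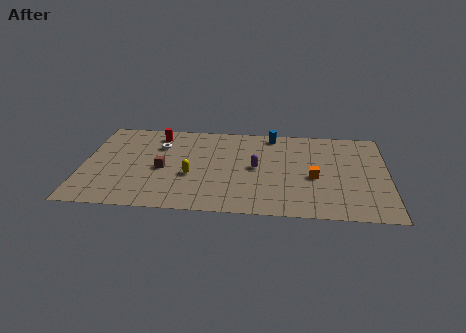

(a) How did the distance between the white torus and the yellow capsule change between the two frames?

-2.3

The distance was about 6.1 in the first image and 3.8 in the second, so they moved 2.3 units closer together.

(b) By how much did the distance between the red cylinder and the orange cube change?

+3.8

Before: roughly 6.5 units apart; after: 10.3. That's 3.8 units further apart.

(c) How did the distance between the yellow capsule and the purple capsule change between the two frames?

-3.4

Before: roughly 7.4 units apart; after: 4.0. That's 3.4 units closer together.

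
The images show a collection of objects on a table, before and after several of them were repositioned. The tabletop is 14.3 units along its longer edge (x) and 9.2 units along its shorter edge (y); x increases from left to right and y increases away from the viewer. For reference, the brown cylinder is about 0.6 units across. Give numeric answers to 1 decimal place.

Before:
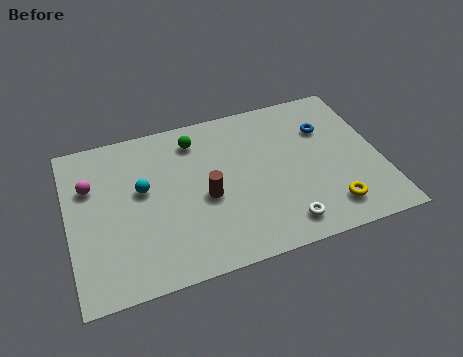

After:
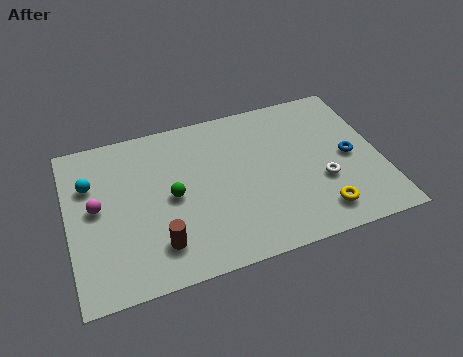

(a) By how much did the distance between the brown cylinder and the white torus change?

+3.5

They were about 4.2 units apart before and 7.7 after — 3.5 units further apart.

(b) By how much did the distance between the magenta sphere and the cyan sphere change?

-1.1

The distance was about 2.5 in the first image and 1.4 in the second, so they moved 1.1 units closer together.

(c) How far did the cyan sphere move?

2.5

The cyan sphere was near (3.4, 5.3) before and (1.1, 6.3) after, so it travelled √(2.3² + 1.0²) ≈ 2.5 units.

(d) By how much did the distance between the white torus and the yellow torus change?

-0.5

Before: roughly 2.2 units apart; after: 1.7. That's 0.5 units closer together.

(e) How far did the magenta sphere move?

1.3

The magenta sphere moved from about (1.1, 6.2) to (1.3, 4.9), a distance of √(0.2² + 1.3²) ≈ 1.3.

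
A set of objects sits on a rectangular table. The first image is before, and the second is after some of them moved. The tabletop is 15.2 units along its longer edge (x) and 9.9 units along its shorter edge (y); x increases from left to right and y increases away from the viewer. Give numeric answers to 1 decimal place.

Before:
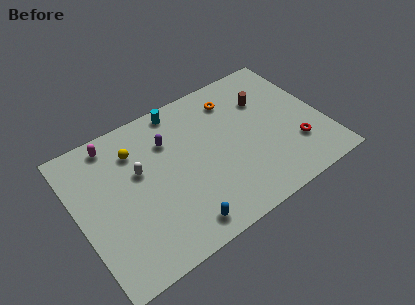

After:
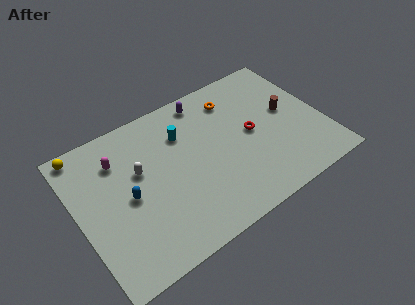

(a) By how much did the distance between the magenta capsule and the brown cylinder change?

+1.1

The distance was about 9.5 in the first image and 10.6 in the second, so they moved 1.1 units further apart.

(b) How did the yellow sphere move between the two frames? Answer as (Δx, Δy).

(-3.0, 1.5)

The yellow sphere was at about (3.9, 7.5) and moved to about (0.9, 9.0).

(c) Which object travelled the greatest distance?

the blue capsule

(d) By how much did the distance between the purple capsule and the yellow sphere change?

+5.6

Before: roughly 2.0 units apart; after: 7.6. That's 5.6 units further apart.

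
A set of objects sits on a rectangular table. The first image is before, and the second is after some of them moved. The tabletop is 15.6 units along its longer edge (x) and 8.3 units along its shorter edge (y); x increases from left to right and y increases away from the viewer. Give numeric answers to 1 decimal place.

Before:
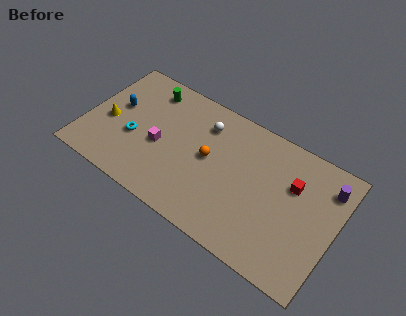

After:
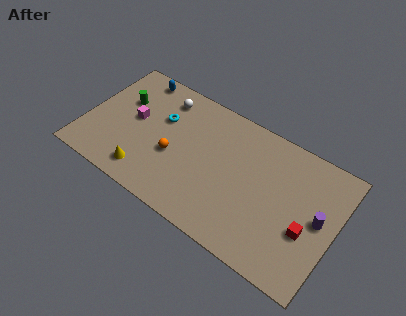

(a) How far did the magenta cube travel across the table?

2.0

From (4.7, 3.6) to (2.9, 4.5), the magenta cube covered √(1.8² + 0.9²) ≈ 2.0 units.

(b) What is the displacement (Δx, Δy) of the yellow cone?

(2.8, -2.2)

The yellow cone started near (1.4, 3.6) and ended near (4.2, 1.4).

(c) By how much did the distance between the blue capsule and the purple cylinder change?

-0.7

They were about 13.2 units apart before and 12.5 after — 0.7 units closer together.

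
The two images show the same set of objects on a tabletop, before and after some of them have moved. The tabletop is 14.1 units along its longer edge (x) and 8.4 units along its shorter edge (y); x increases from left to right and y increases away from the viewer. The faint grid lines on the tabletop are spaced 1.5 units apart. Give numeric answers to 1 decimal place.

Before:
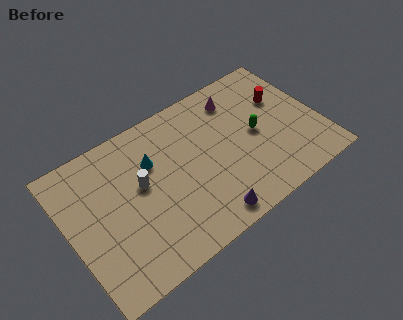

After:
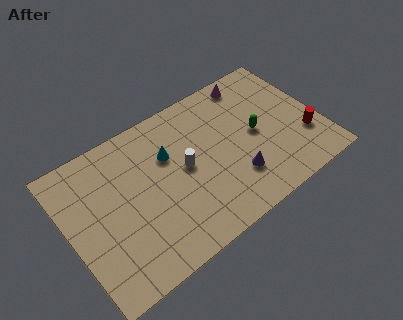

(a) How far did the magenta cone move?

1.2

The magenta cone moved from about (10.0, 6.8) to (11.0, 7.4), a distance of √(1.0² + 0.6²) ≈ 1.2.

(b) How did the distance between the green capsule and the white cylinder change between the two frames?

-2.4

The distance was about 6.5 in the first image and 4.1 in the second, so they moved 2.4 units closer together.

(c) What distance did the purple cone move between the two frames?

2.3

The purple cone moved from about (7.1, 1.0) to (9.0, 2.3), a distance of √(1.9² + 1.3²) ≈ 2.3.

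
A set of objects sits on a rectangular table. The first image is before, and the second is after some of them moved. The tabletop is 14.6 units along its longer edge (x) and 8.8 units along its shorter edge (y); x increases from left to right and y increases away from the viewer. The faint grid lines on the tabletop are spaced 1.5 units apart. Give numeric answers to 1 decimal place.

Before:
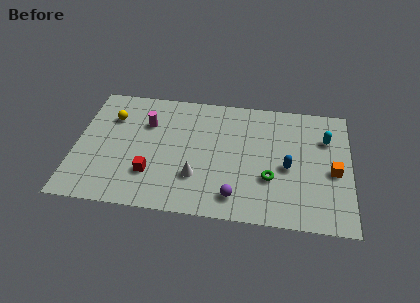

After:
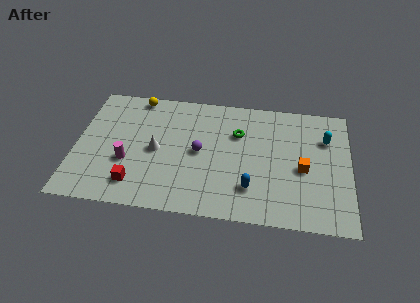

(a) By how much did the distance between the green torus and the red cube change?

+0.5

They were about 6.3 units apart before and 6.8 after — 0.5 units further apart.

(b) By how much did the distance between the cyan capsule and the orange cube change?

+0.3

They were about 2.3 units apart before and 2.6 after — 0.3 units further apart.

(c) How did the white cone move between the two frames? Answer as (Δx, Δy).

(-2.2, 1.6)

The white cone started near (6.5, 2.6) and ended near (4.3, 4.2).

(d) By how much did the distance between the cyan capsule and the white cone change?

+1.5

They were about 7.7 units apart before and 9.2 after — 1.5 units further apart.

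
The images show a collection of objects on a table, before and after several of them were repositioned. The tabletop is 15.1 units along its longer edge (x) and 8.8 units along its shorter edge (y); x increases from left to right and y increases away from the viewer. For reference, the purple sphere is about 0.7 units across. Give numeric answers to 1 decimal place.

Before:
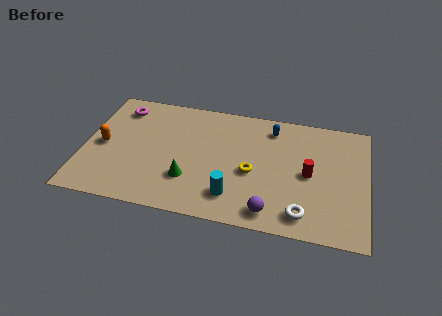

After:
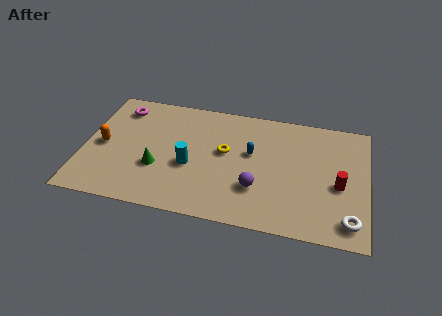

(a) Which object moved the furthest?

the cyan cylinder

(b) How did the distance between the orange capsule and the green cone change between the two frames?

-1.8

Before: roughly 5.0 units apart; after: 3.2. That's 1.8 units closer together.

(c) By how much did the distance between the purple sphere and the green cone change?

+0.7

Before: roughly 4.6 units apart; after: 5.3. That's 0.7 units further apart.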